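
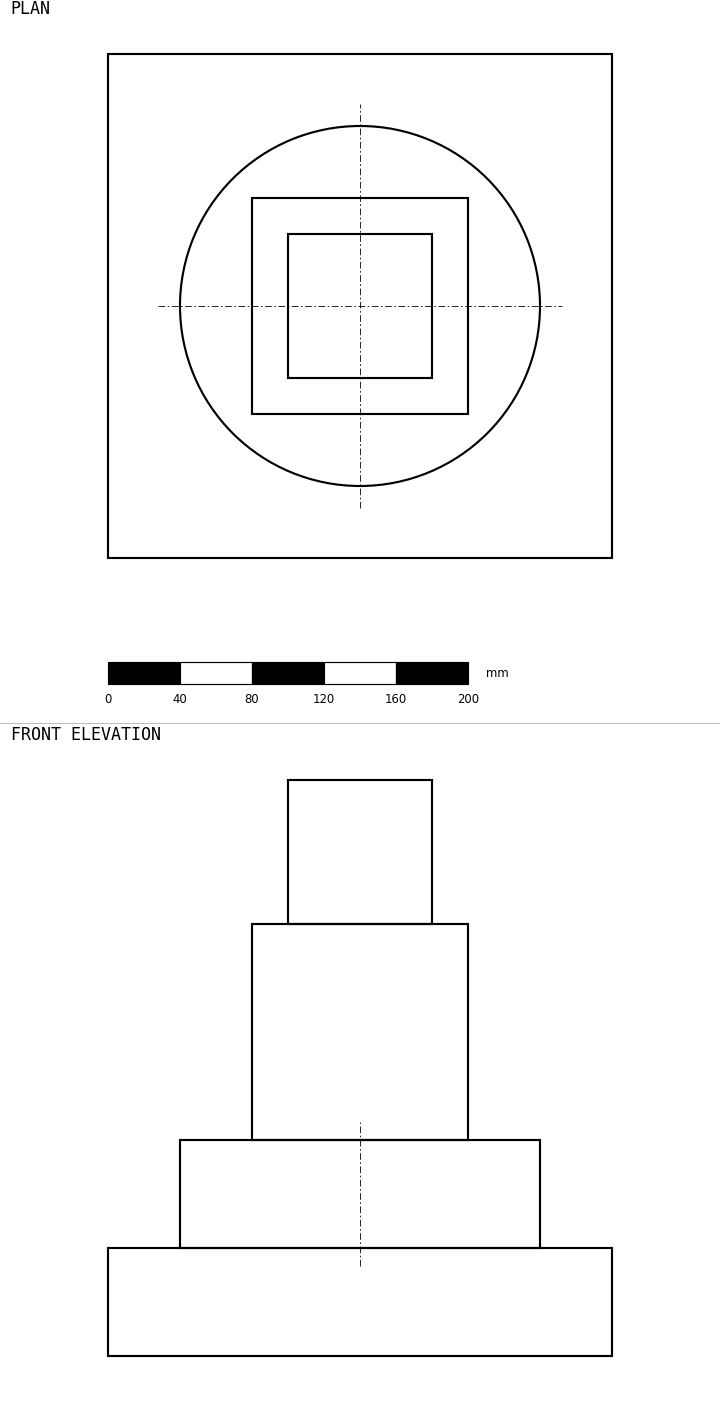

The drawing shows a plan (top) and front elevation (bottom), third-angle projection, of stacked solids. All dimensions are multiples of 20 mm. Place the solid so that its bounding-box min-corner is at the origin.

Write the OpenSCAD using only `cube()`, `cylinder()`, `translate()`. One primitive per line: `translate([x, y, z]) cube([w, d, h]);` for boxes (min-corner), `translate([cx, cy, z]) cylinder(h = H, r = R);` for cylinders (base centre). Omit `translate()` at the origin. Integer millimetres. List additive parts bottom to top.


cube([280, 280, 60]);
translate([140, 140, 60]) cylinder(h = 60, r = 100);
translate([80, 80, 120]) cube([120, 120, 120]);
translate([100, 100, 240]) cube([80, 80, 80]);


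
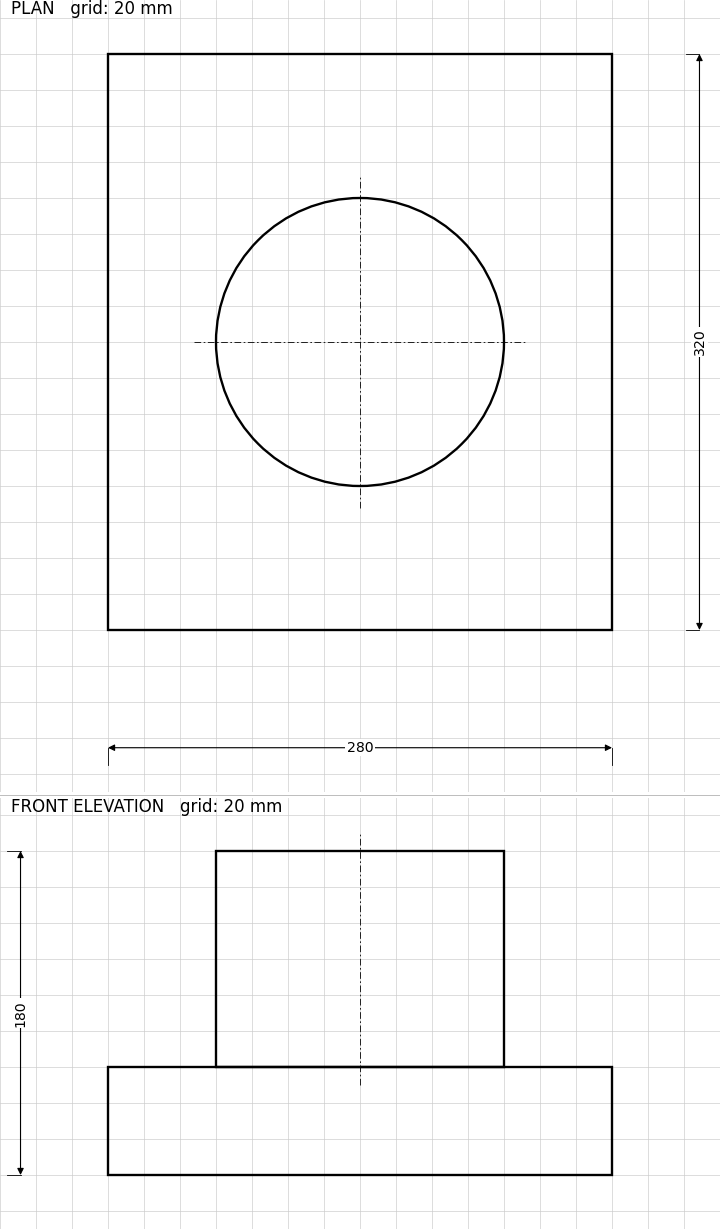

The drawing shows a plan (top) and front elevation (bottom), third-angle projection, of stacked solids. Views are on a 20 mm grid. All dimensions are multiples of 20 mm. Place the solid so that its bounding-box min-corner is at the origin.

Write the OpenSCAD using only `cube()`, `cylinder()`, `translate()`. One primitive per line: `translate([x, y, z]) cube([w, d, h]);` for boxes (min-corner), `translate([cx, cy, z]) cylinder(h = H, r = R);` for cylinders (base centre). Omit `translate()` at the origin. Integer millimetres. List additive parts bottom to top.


cube([280, 320, 60]);
translate([140, 160, 60]) cylinder(h = 120, r = 80);


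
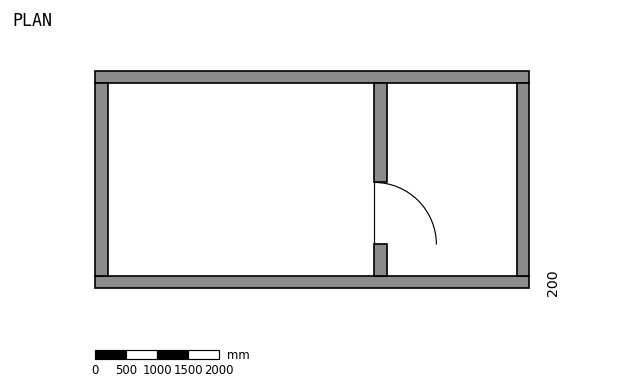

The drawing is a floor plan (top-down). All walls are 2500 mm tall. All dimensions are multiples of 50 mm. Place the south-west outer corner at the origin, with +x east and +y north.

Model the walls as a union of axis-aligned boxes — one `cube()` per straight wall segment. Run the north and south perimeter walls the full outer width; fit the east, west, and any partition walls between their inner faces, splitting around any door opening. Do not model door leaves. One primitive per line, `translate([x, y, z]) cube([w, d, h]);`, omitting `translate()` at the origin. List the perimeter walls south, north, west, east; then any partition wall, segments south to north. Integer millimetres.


cube([7000, 200, 2500]);
translate([0, 3300, 0]) cube([7000, 200, 2500]);
translate([0, 200, 0]) cube([200, 3100, 2500]);
translate([6800, 200, 0]) cube([200, 3100, 2500]);
translate([4500, 200, 0]) cube([200, 500, 2500]);
translate([4500, 1700, 0]) cube([200, 1600, 2500]);


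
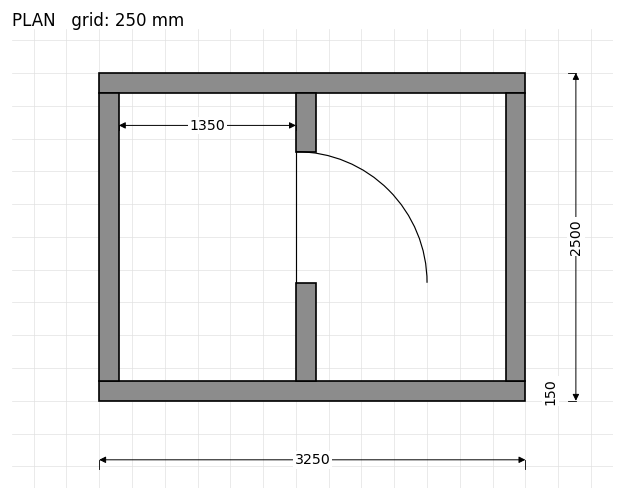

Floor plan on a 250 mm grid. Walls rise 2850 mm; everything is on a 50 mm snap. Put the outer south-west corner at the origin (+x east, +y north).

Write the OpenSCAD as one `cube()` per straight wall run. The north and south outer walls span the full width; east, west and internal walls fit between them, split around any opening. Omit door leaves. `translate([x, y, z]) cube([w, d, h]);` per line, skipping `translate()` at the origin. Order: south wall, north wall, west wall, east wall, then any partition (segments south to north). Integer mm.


cube([3250, 150, 2850]);
translate([0, 2350, 0]) cube([3250, 150, 2850]);
translate([0, 150, 0]) cube([150, 2200, 2850]);
translate([3100, 150, 0]) cube([150, 2200, 2850]);
translate([1500, 150, 0]) cube([150, 750, 2850]);
translate([1500, 1900, 0]) cube([150, 450, 2850]);


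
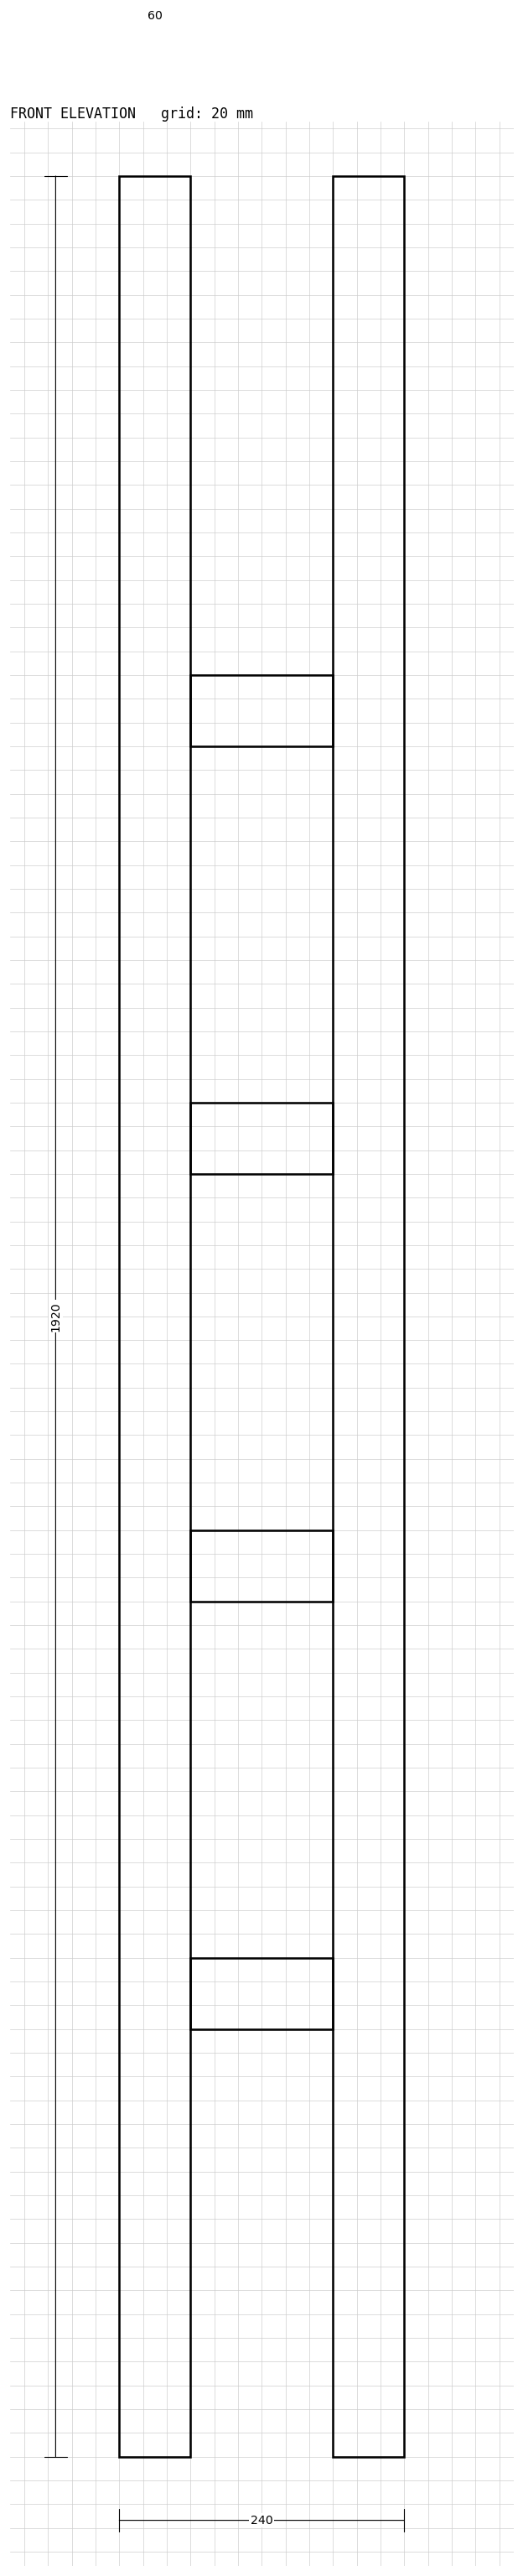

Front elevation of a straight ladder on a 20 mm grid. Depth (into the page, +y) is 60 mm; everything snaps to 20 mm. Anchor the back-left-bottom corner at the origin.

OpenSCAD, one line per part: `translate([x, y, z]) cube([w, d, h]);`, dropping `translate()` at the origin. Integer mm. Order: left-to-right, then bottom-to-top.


cube([60, 60, 1920]);
translate([60, 0, 360]) cube([120, 60, 60]);
translate([60, 0, 720]) cube([120, 60, 60]);
translate([60, 0, 1080]) cube([120, 60, 60]);
translate([60, 0, 1440]) cube([120, 60, 60]);
translate([180, 0, 0]) cube([60, 60, 1920]);


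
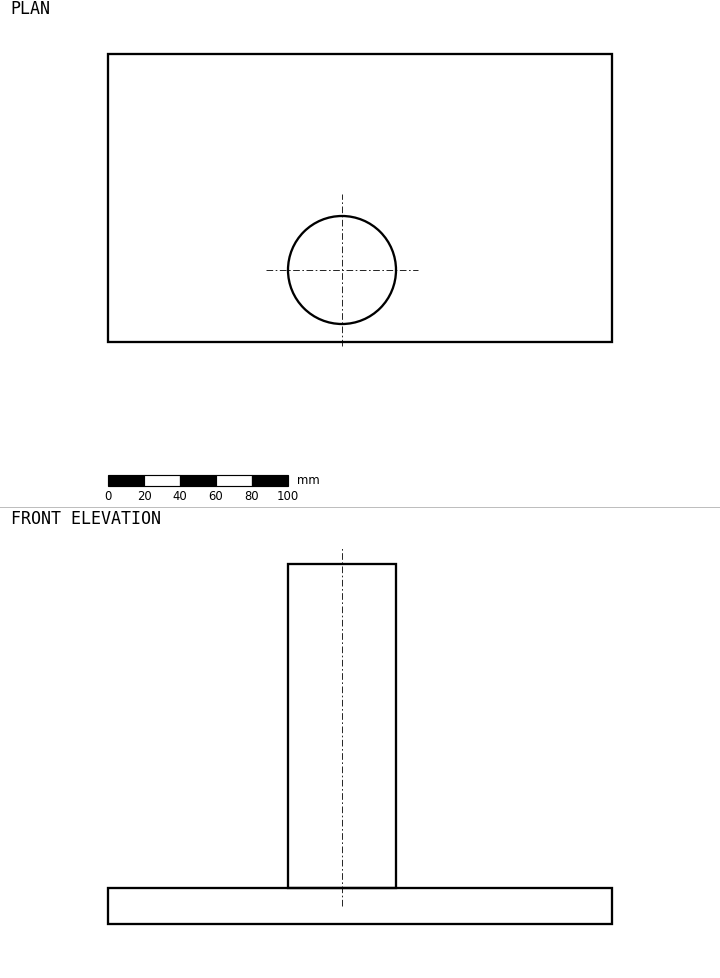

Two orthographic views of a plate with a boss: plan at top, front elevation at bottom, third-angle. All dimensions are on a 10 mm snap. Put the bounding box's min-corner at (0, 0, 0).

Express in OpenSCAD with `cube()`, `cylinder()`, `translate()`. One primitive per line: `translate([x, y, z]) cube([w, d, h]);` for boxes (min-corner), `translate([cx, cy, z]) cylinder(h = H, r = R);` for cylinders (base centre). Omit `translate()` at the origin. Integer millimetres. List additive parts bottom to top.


cube([280, 160, 20]);
translate([130, 40, 20]) cylinder(h = 180, r = 30);


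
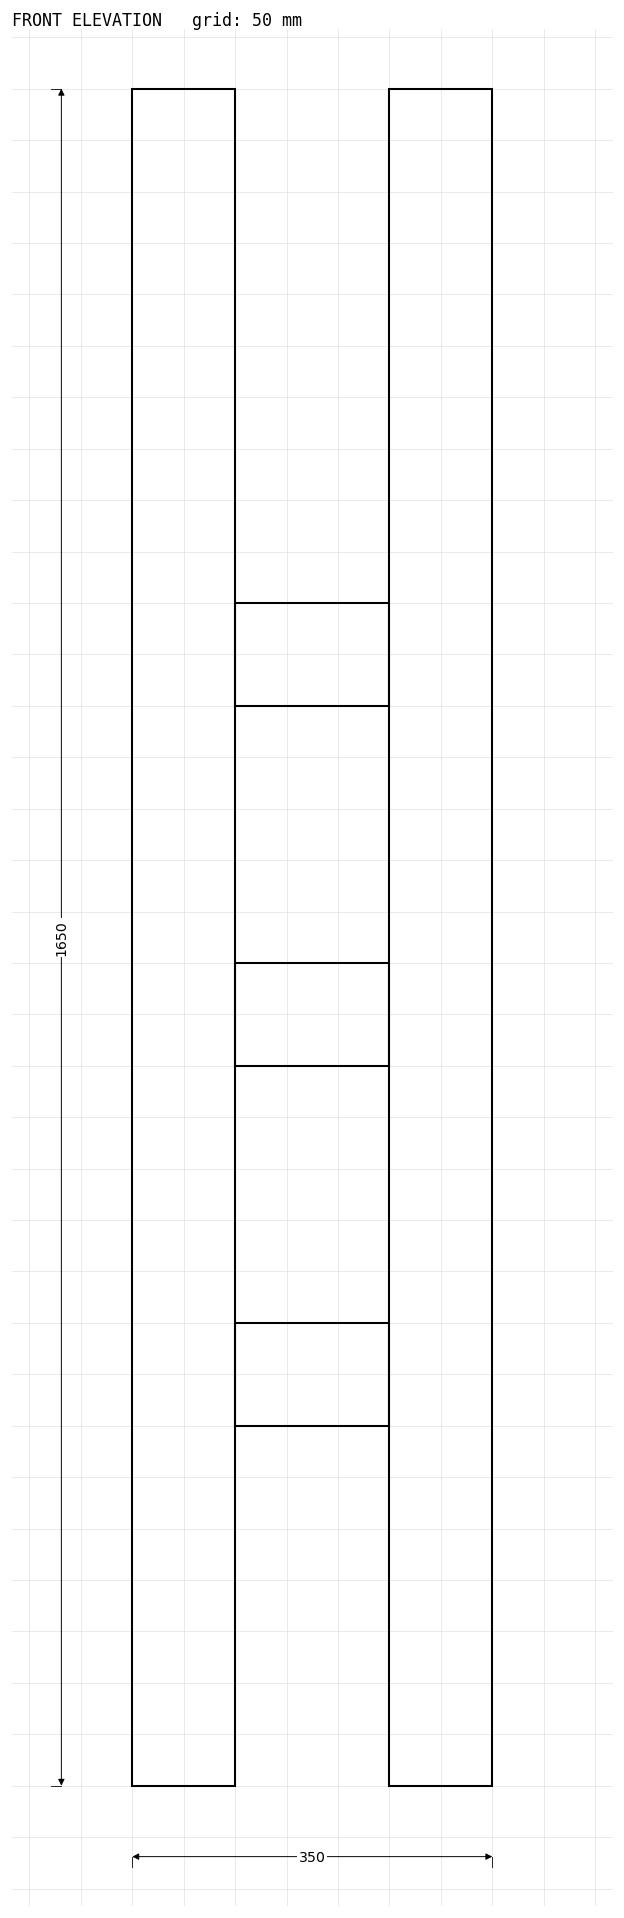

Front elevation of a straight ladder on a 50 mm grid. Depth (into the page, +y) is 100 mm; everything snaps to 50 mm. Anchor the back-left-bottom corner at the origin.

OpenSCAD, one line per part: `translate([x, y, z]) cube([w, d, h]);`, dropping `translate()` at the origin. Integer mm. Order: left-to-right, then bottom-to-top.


cube([100, 100, 1650]);
translate([100, 0, 350]) cube([150, 100, 100]);
translate([100, 0, 700]) cube([150, 100, 100]);
translate([100, 0, 1050]) cube([150, 100, 100]);
translate([250, 0, 0]) cube([100, 100, 1650]);


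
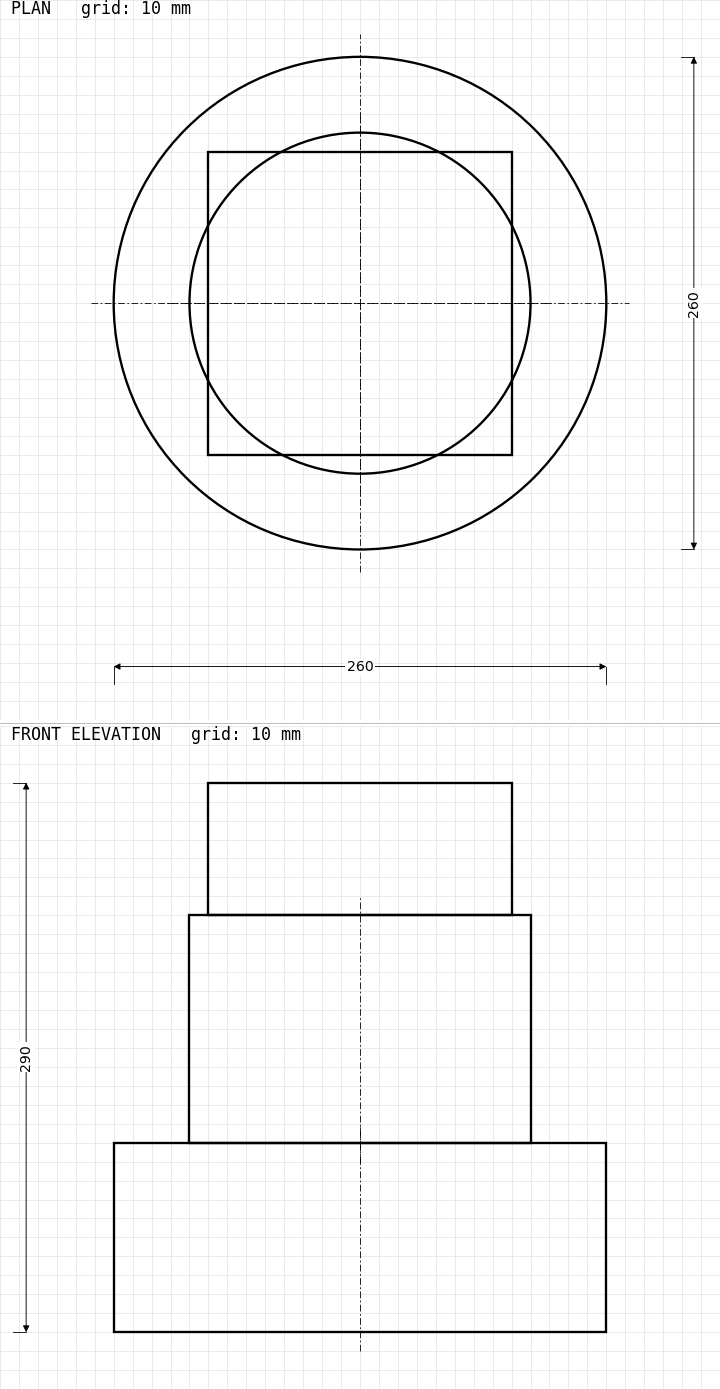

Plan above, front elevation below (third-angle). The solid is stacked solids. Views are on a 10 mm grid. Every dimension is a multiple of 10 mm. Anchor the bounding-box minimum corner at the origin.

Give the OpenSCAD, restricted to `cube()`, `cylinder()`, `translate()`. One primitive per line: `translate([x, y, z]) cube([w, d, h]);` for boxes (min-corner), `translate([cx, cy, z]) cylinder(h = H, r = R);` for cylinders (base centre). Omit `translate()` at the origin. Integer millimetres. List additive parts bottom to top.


translate([130, 130, 0]) cylinder(h = 100, r = 130);
translate([130, 130, 100]) cylinder(h = 120, r = 90);
translate([50, 50, 220]) cube([160, 160, 70]);


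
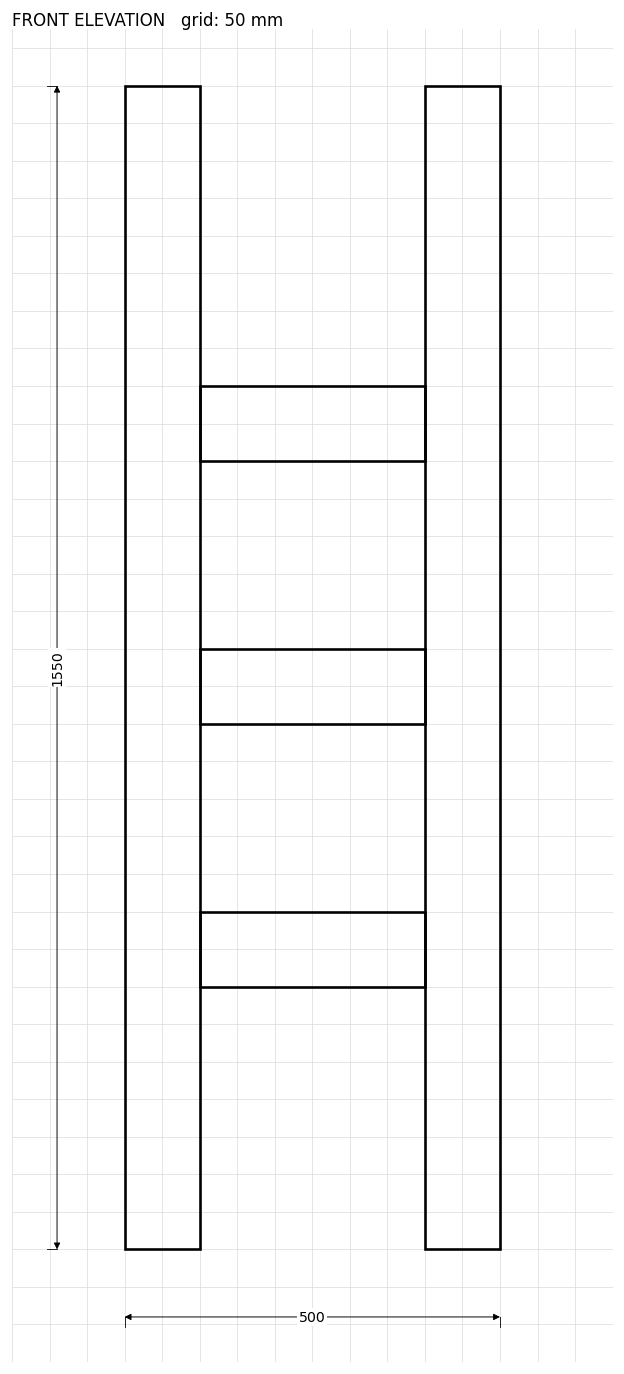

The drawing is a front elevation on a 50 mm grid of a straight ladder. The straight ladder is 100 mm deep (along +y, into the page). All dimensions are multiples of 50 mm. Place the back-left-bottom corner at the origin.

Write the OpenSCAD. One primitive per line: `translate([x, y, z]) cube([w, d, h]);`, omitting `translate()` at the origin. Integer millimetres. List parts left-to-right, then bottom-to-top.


cube([100, 100, 1550]);
translate([100, 0, 350]) cube([300, 100, 100]);
translate([100, 0, 700]) cube([300, 100, 100]);
translate([100, 0, 1050]) cube([300, 100, 100]);
translate([400, 0, 0]) cube([100, 100, 1550]);


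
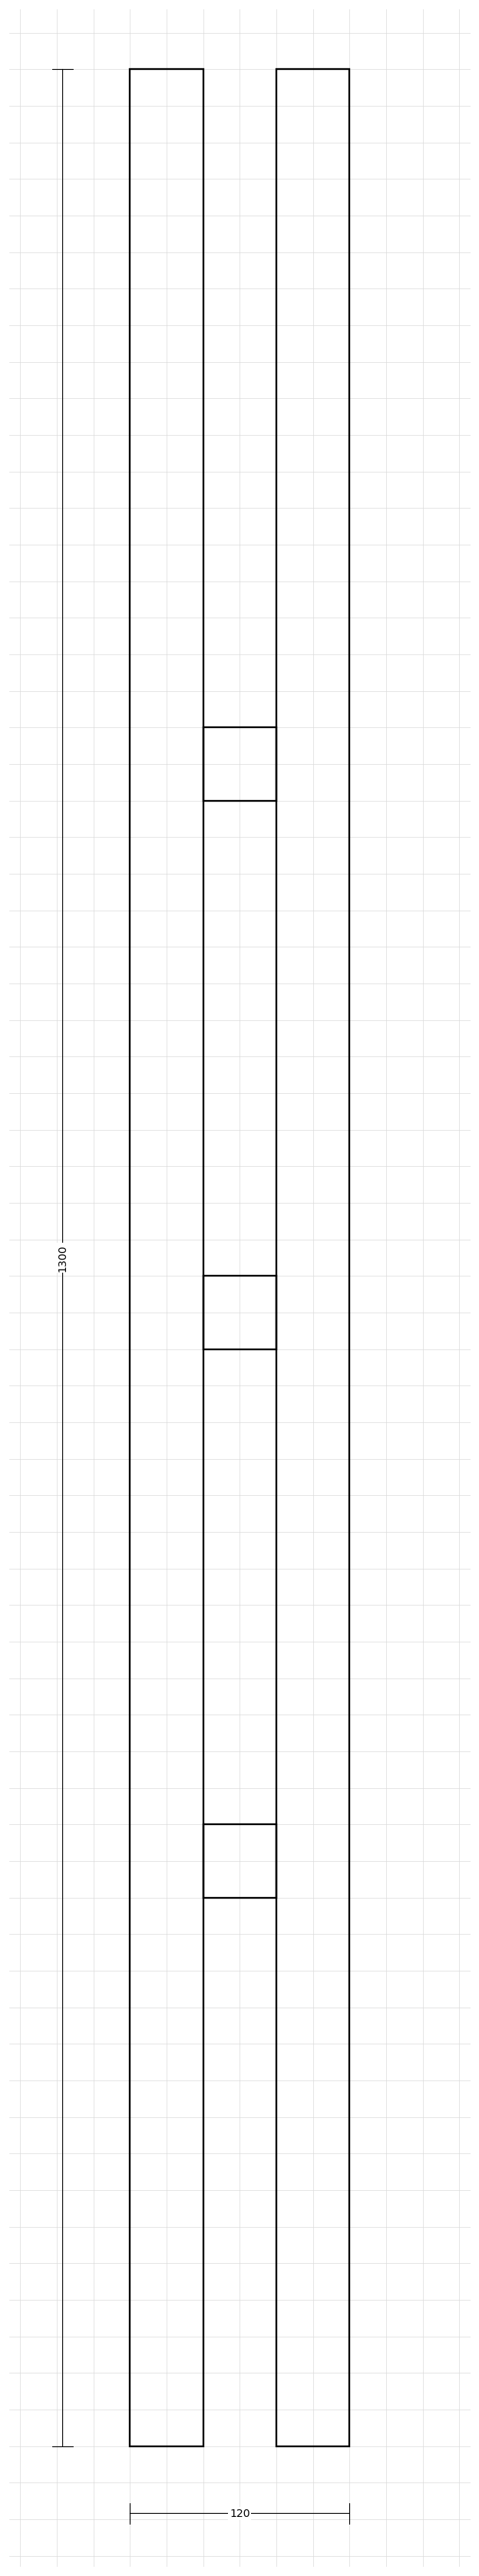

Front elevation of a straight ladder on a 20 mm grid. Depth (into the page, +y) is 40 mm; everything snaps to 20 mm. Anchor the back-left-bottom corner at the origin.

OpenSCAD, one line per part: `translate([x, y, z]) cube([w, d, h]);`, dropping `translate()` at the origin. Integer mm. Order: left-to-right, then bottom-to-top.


cube([40, 40, 1300]);
translate([40, 0, 300]) cube([40, 40, 40]);
translate([40, 0, 600]) cube([40, 40, 40]);
translate([40, 0, 900]) cube([40, 40, 40]);
translate([80, 0, 0]) cube([40, 40, 1300]);


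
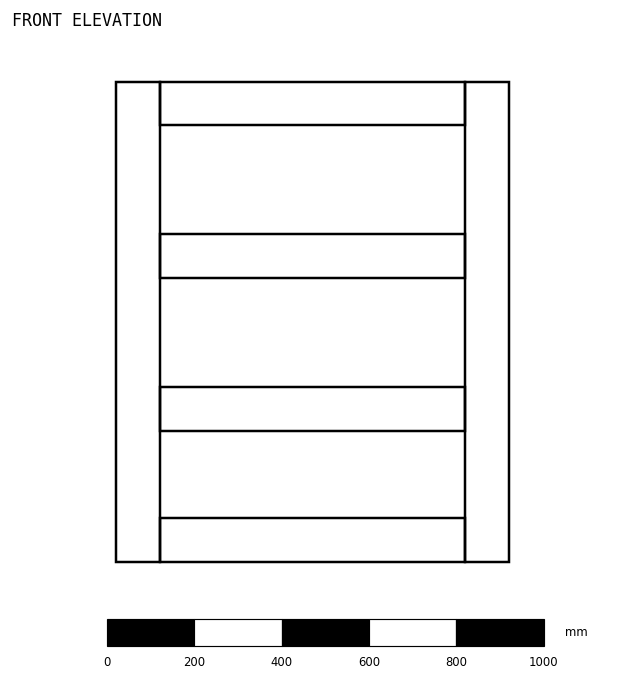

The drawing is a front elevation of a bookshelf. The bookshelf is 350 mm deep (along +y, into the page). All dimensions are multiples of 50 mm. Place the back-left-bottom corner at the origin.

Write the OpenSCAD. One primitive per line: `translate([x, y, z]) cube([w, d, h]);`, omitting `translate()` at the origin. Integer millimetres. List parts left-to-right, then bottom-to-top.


cube([100, 350, 1100]);
translate([100, 0, 0]) cube([700, 350, 100]);
translate([100, 0, 300]) cube([700, 350, 100]);
translate([100, 0, 650]) cube([700, 350, 100]);
translate([100, 0, 1000]) cube([700, 350, 100]);
translate([800, 0, 0]) cube([100, 350, 1100]);


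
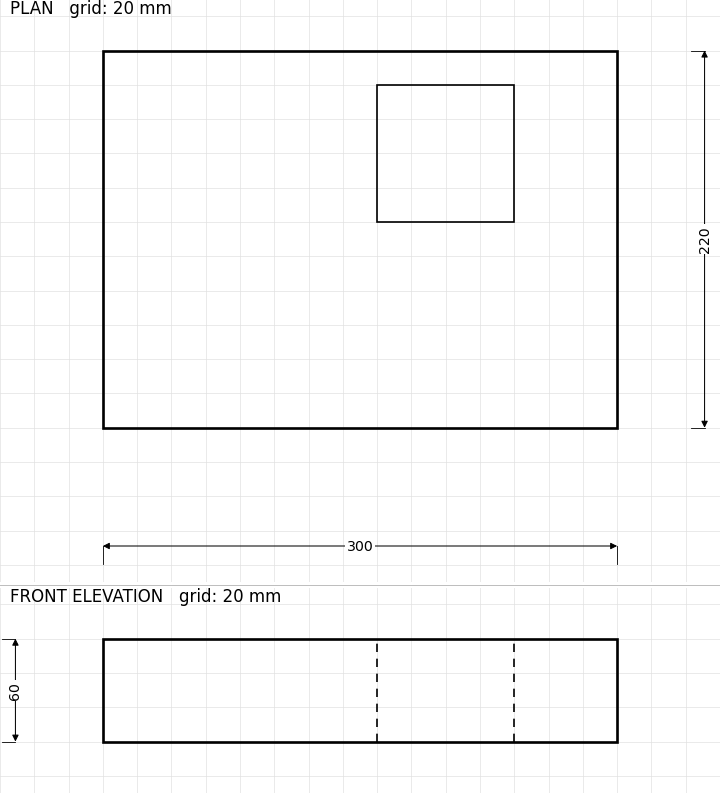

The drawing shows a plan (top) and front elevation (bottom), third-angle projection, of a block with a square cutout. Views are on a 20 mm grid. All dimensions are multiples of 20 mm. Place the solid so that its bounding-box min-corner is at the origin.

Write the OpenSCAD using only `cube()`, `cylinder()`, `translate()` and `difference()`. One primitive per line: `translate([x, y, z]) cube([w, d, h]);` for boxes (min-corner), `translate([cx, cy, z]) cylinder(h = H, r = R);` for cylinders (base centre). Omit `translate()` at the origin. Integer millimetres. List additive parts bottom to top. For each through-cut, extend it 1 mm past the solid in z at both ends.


difference() {
  cube([300, 220, 60]);
  translate([160, 120, -1]) cube([80, 80, 62]);
}


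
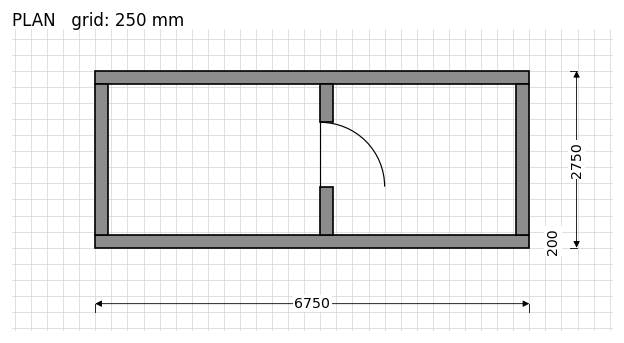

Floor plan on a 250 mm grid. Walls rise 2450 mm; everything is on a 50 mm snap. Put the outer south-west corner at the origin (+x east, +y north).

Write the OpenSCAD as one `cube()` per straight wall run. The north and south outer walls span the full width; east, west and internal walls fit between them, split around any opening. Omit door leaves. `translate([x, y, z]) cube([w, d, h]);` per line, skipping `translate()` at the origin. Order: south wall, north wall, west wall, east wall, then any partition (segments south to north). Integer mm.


cube([6750, 200, 2450]);
translate([0, 2550, 0]) cube([6750, 200, 2450]);
translate([0, 200, 0]) cube([200, 2350, 2450]);
translate([6550, 200, 0]) cube([200, 2350, 2450]);
translate([3500, 200, 0]) cube([200, 750, 2450]);
translate([3500, 1950, 0]) cube([200, 600, 2450]);


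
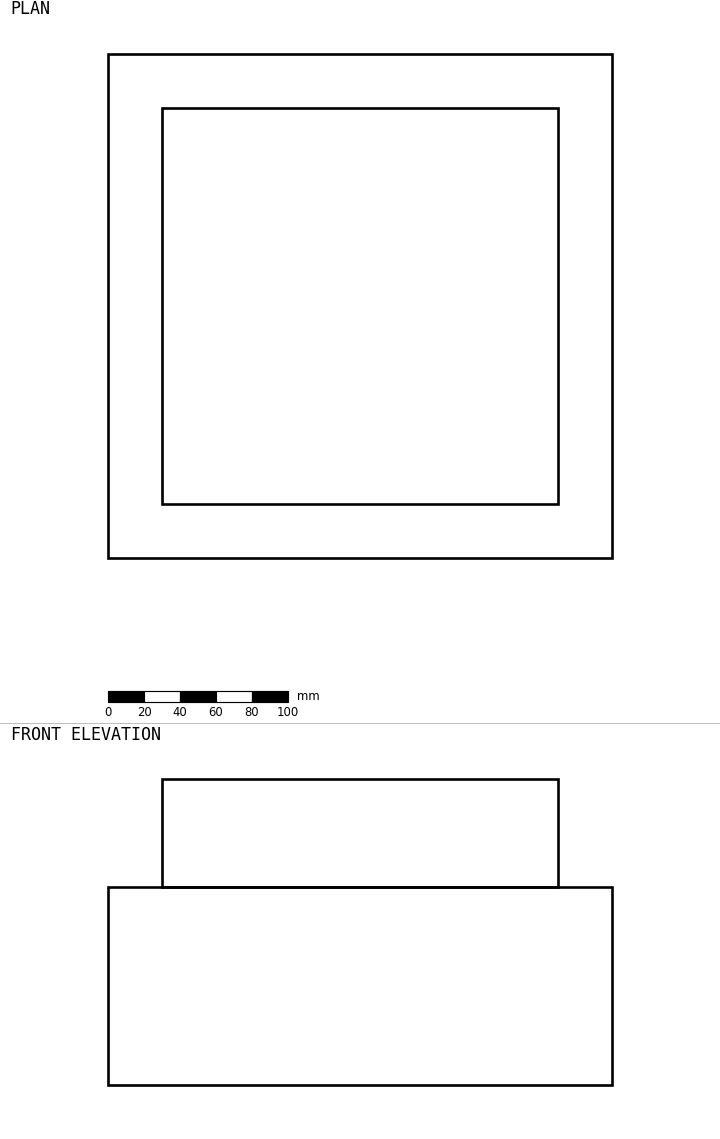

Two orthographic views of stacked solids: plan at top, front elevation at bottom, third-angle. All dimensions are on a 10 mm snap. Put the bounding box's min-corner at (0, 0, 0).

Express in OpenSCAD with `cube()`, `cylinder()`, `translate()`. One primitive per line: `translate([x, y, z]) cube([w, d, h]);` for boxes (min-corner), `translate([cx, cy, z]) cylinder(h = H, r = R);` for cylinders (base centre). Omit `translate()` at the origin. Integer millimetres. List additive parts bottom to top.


cube([280, 280, 110]);
translate([30, 30, 110]) cube([220, 220, 60]);


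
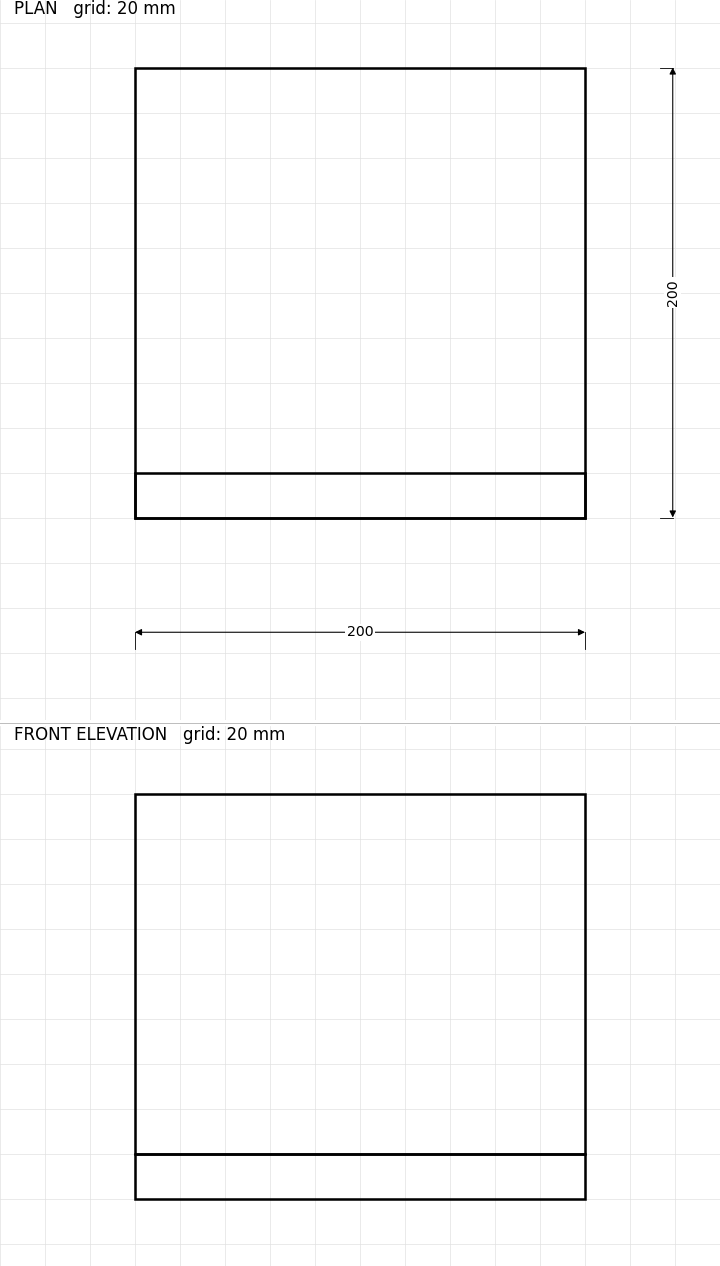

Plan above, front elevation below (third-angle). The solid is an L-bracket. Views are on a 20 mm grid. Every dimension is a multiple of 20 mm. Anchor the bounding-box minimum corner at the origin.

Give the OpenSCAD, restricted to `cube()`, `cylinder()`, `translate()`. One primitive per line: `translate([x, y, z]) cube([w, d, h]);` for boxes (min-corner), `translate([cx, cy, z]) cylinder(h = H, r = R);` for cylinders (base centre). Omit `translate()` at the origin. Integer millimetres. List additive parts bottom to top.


cube([200, 200, 20]);
translate([0, 0, 20]) cube([200, 20, 160]);


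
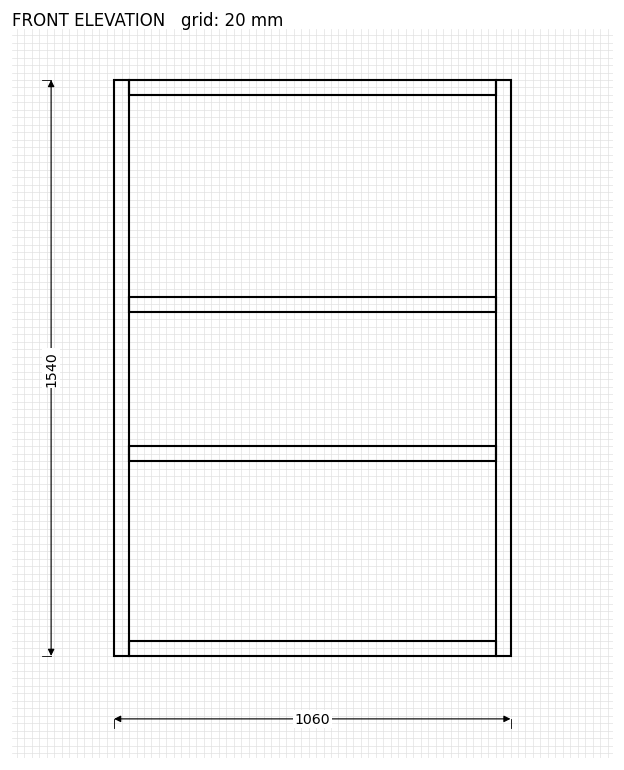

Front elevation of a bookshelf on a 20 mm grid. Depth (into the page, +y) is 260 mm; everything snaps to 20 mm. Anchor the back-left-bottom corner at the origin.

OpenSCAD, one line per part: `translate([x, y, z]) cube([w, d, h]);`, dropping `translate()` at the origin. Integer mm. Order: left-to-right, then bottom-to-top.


cube([40, 260, 1540]);
translate([40, 0, 0]) cube([980, 260, 40]);
translate([40, 0, 520]) cube([980, 260, 40]);
translate([40, 0, 920]) cube([980, 260, 40]);
translate([40, 0, 1500]) cube([980, 260, 40]);
translate([1020, 0, 0]) cube([40, 260, 1540]);


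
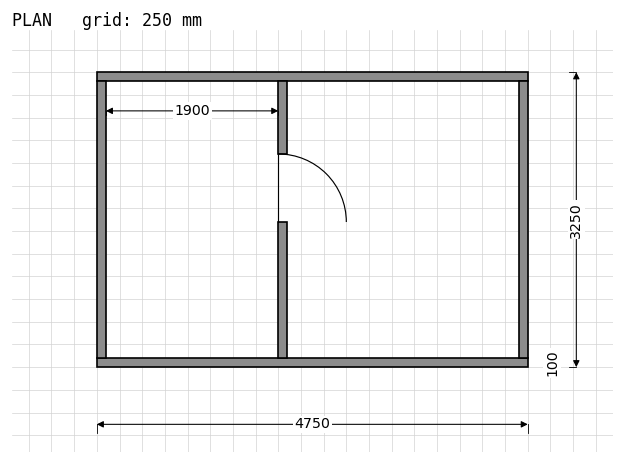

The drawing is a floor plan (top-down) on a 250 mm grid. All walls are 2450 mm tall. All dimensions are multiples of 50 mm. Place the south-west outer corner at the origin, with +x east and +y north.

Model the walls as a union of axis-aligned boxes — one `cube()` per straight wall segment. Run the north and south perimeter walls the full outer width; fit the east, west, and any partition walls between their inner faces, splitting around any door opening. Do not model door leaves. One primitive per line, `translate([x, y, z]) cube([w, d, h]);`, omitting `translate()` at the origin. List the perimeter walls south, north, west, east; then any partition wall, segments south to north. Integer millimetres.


cube([4750, 100, 2450]);
translate([0, 3150, 0]) cube([4750, 100, 2450]);
translate([0, 100, 0]) cube([100, 3050, 2450]);
translate([4650, 100, 0]) cube([100, 3050, 2450]);
translate([2000, 100, 0]) cube([100, 1500, 2450]);
translate([2000, 2350, 0]) cube([100, 800, 2450]);


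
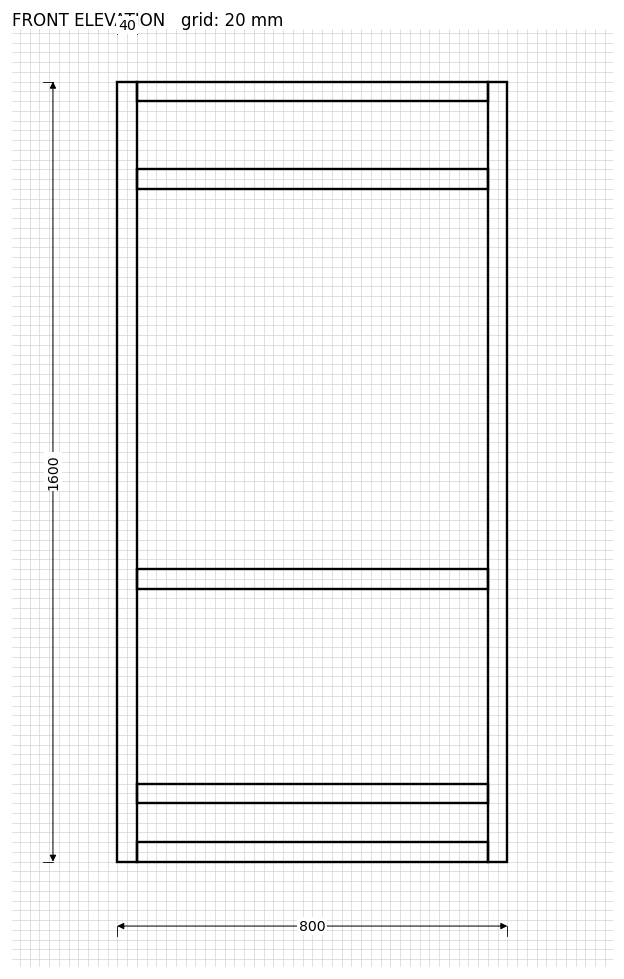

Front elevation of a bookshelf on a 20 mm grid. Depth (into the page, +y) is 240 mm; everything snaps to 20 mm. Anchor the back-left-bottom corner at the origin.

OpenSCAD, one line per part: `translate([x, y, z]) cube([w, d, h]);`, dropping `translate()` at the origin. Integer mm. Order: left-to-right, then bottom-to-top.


cube([40, 240, 1600]);
translate([40, 0, 0]) cube([720, 240, 40]);
translate([40, 0, 120]) cube([720, 240, 40]);
translate([40, 0, 560]) cube([720, 240, 40]);
translate([40, 0, 1380]) cube([720, 240, 40]);
translate([40, 0, 1560]) cube([720, 240, 40]);
translate([760, 0, 0]) cube([40, 240, 1600]);


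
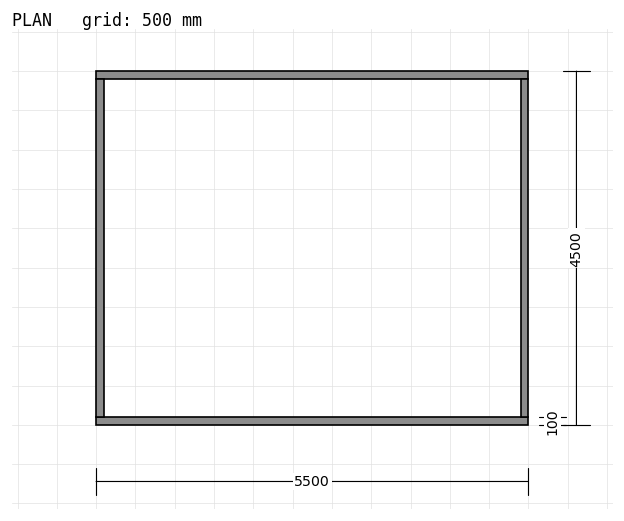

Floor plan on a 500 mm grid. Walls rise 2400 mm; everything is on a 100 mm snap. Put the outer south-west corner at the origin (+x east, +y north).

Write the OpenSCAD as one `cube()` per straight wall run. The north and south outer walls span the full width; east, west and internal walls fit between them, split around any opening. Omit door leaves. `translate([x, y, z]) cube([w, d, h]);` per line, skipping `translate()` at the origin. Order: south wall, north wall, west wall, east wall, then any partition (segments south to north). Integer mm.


cube([5500, 100, 2400]);
translate([0, 4400, 0]) cube([5500, 100, 2400]);
translate([0, 100, 0]) cube([100, 4300, 2400]);
translate([5400, 100, 0]) cube([100, 4300, 2400]);


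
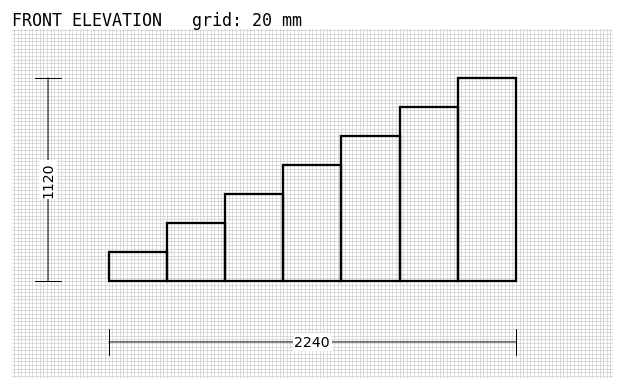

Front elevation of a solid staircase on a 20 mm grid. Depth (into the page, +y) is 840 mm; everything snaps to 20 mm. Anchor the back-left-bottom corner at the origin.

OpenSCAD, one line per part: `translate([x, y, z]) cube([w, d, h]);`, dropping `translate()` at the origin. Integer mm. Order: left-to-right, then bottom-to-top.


cube([320, 840, 160]);
translate([320, 0, 0]) cube([320, 840, 320]);
translate([640, 0, 0]) cube([320, 840, 480]);
translate([960, 0, 0]) cube([320, 840, 640]);
translate([1280, 0, 0]) cube([320, 840, 800]);
translate([1600, 0, 0]) cube([320, 840, 960]);
translate([1920, 0, 0]) cube([320, 840, 1120]);


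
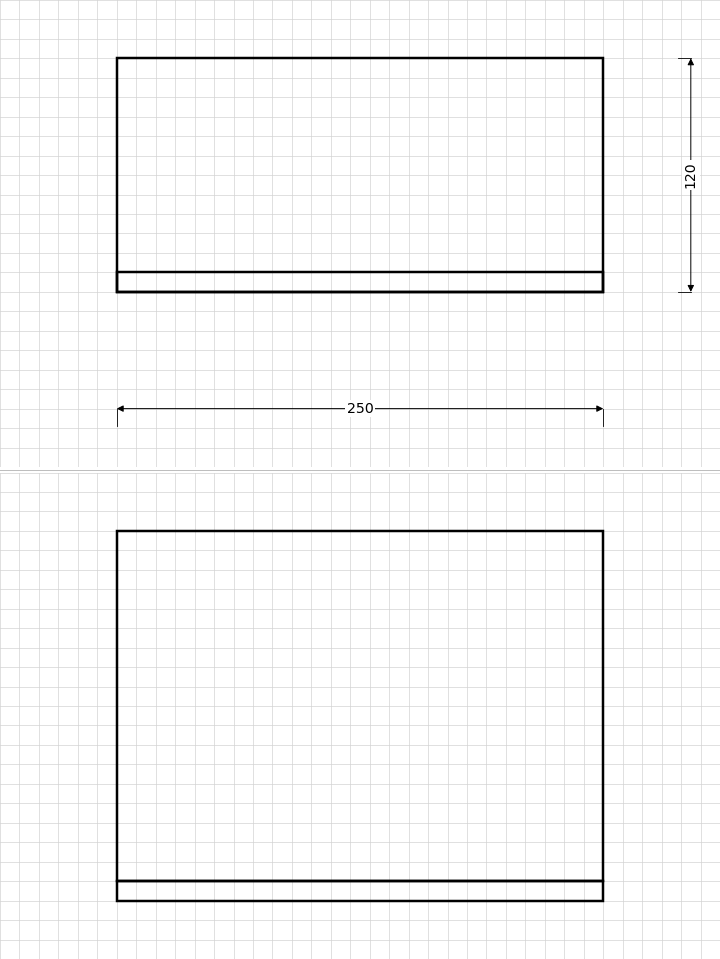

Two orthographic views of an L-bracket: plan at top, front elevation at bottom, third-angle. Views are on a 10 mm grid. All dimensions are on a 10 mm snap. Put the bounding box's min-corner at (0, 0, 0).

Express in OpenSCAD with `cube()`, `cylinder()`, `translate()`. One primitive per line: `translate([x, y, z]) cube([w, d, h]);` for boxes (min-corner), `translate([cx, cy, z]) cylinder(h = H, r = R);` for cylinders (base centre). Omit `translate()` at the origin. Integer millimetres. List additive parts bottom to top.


cube([250, 120, 10]);
translate([0, 0, 10]) cube([250, 10, 180]);


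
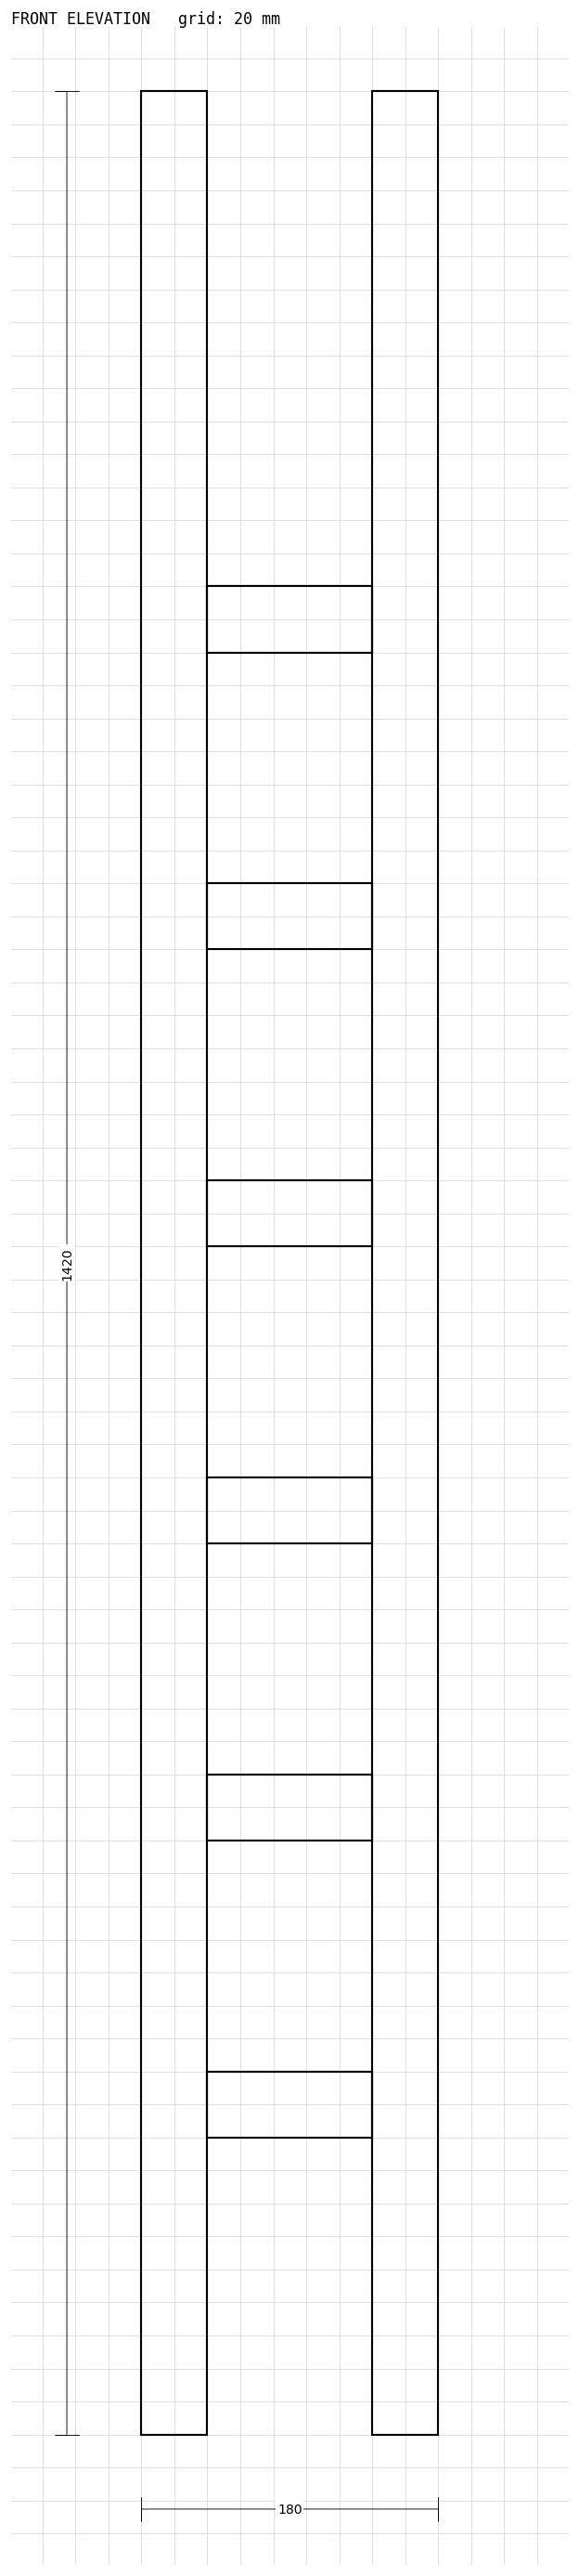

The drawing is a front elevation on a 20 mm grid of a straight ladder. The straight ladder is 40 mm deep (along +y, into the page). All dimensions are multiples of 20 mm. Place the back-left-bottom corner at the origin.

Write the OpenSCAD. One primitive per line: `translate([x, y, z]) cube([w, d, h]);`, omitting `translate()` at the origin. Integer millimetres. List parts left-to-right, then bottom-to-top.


cube([40, 40, 1420]);
translate([40, 0, 180]) cube([100, 40, 40]);
translate([40, 0, 360]) cube([100, 40, 40]);
translate([40, 0, 540]) cube([100, 40, 40]);
translate([40, 0, 720]) cube([100, 40, 40]);
translate([40, 0, 900]) cube([100, 40, 40]);
translate([40, 0, 1080]) cube([100, 40, 40]);
translate([140, 0, 0]) cube([40, 40, 1420]);


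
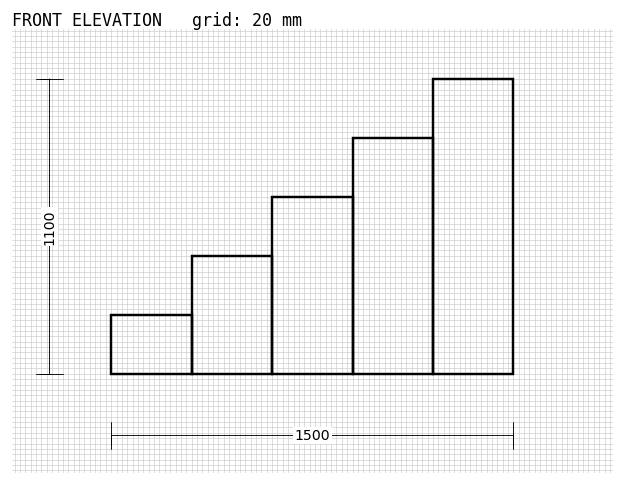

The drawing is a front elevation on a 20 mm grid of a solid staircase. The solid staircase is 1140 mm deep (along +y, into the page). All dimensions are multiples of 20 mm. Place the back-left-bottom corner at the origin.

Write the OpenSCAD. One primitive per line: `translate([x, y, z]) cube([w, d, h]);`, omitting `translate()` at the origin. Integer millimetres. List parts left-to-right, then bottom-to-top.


cube([300, 1140, 220]);
translate([300, 0, 0]) cube([300, 1140, 440]);
translate([600, 0, 0]) cube([300, 1140, 660]);
translate([900, 0, 0]) cube([300, 1140, 880]);
translate([1200, 0, 0]) cube([300, 1140, 1100]);


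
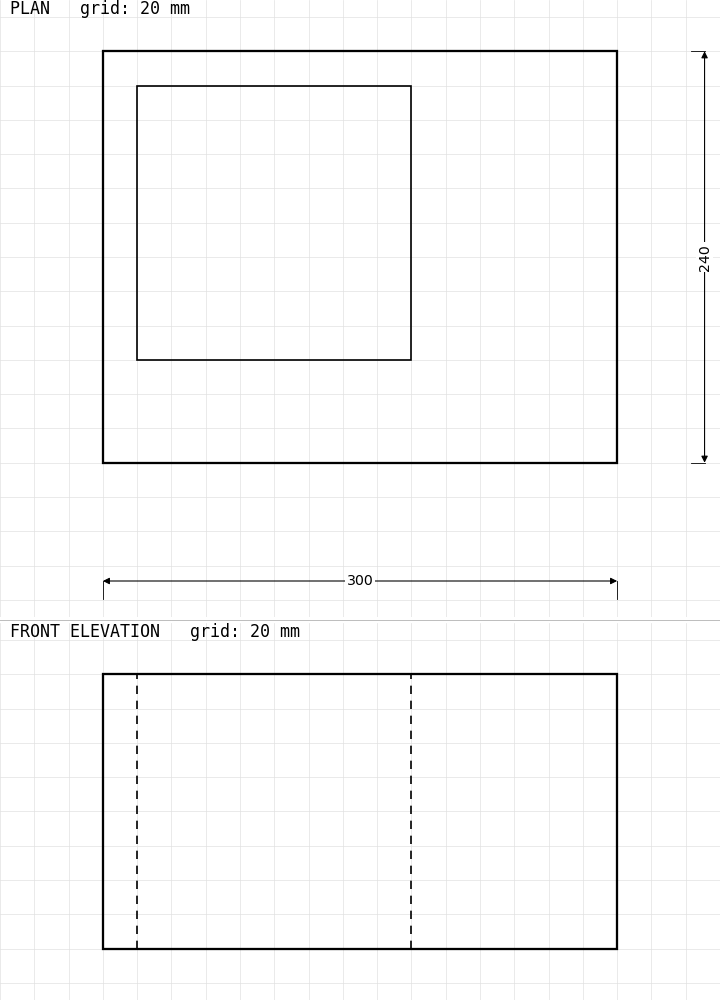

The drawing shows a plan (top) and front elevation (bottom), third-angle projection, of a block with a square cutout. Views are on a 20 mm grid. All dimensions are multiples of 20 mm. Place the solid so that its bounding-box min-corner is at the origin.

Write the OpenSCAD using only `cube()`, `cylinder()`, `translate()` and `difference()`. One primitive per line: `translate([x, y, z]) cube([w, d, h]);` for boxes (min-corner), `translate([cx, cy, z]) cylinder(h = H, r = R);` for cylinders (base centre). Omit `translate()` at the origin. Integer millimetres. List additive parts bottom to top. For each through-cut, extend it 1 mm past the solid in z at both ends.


difference() {
  cube([300, 240, 160]);
  translate([20, 60, -1]) cube([160, 160, 162]);
}


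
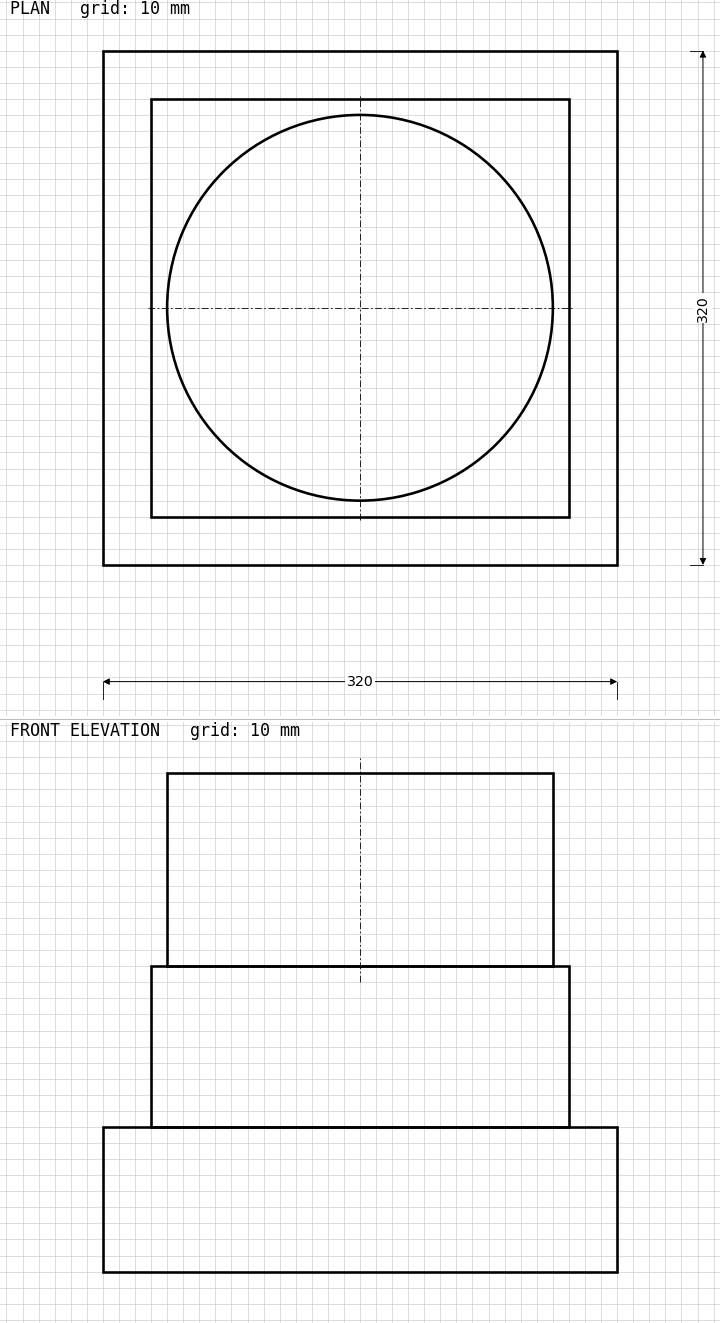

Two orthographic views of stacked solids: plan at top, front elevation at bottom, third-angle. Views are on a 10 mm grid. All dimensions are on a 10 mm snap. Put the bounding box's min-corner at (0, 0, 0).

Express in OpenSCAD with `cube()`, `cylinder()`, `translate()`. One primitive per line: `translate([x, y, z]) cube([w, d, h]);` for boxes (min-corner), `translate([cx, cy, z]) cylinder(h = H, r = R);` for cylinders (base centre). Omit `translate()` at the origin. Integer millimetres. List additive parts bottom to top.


cube([320, 320, 90]);
translate([30, 30, 90]) cube([260, 260, 100]);
translate([160, 160, 190]) cylinder(h = 120, r = 120);


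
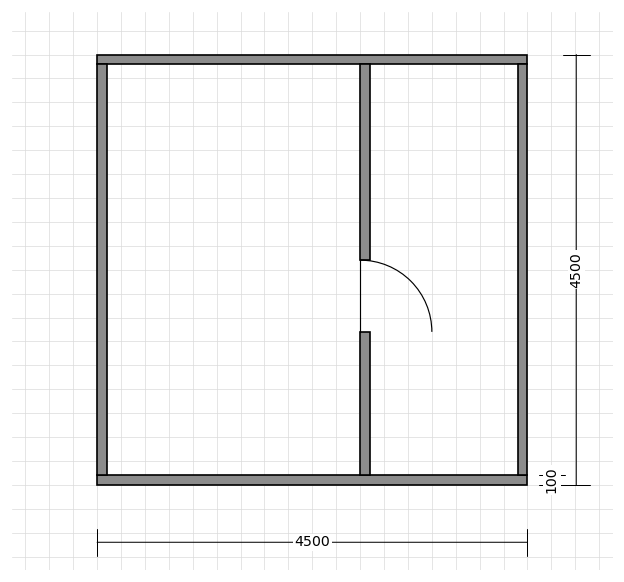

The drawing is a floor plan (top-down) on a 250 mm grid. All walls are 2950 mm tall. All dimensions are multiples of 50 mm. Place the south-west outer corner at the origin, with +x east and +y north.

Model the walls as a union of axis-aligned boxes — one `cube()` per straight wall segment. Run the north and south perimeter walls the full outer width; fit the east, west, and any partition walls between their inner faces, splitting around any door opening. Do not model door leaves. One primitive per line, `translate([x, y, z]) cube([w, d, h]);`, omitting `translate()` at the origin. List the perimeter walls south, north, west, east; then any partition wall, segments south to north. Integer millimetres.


cube([4500, 100, 2950]);
translate([0, 4400, 0]) cube([4500, 100, 2950]);
translate([0, 100, 0]) cube([100, 4300, 2950]);
translate([4400, 100, 0]) cube([100, 4300, 2950]);
translate([2750, 100, 0]) cube([100, 1500, 2950]);
translate([2750, 2350, 0]) cube([100, 2050, 2950]);


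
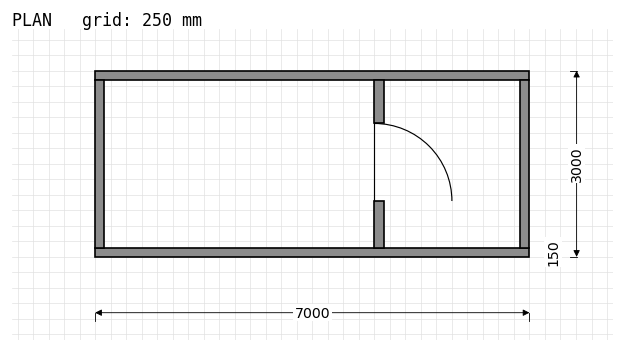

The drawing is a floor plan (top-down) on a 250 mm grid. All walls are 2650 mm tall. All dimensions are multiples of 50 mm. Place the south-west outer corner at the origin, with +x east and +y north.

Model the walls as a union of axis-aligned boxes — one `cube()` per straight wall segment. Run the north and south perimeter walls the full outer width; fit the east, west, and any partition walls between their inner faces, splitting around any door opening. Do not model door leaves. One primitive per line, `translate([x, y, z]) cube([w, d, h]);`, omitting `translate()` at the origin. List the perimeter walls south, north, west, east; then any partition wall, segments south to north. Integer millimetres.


cube([7000, 150, 2650]);
translate([0, 2850, 0]) cube([7000, 150, 2650]);
translate([0, 150, 0]) cube([150, 2700, 2650]);
translate([6850, 150, 0]) cube([150, 2700, 2650]);
translate([4500, 150, 0]) cube([150, 750, 2650]);
translate([4500, 2150, 0]) cube([150, 700, 2650]);


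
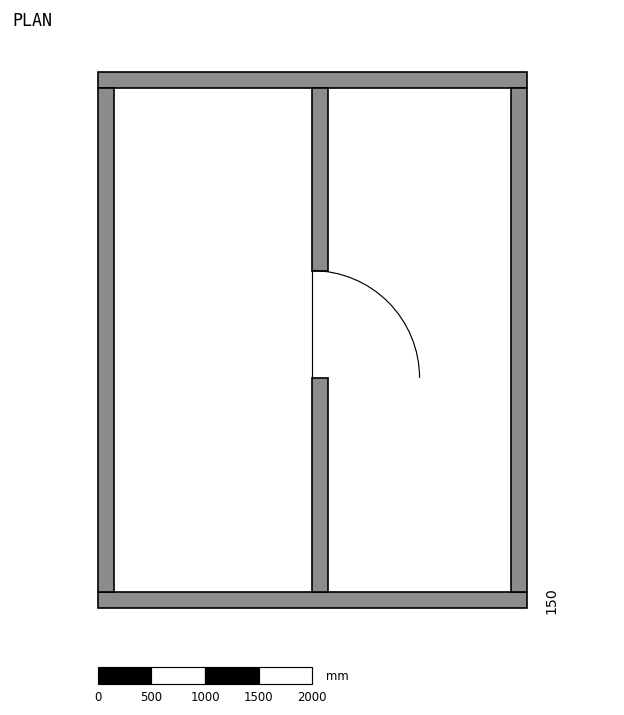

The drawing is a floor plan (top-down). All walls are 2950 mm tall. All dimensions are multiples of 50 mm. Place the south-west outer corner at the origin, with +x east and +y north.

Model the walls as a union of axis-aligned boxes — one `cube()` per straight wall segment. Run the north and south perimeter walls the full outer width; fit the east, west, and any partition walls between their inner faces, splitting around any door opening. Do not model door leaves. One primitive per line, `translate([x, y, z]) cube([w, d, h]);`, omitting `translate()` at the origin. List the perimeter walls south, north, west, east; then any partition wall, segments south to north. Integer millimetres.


cube([4000, 150, 2950]);
translate([0, 4850, 0]) cube([4000, 150, 2950]);
translate([0, 150, 0]) cube([150, 4700, 2950]);
translate([3850, 150, 0]) cube([150, 4700, 2950]);
translate([2000, 150, 0]) cube([150, 2000, 2950]);
translate([2000, 3150, 0]) cube([150, 1700, 2950]);


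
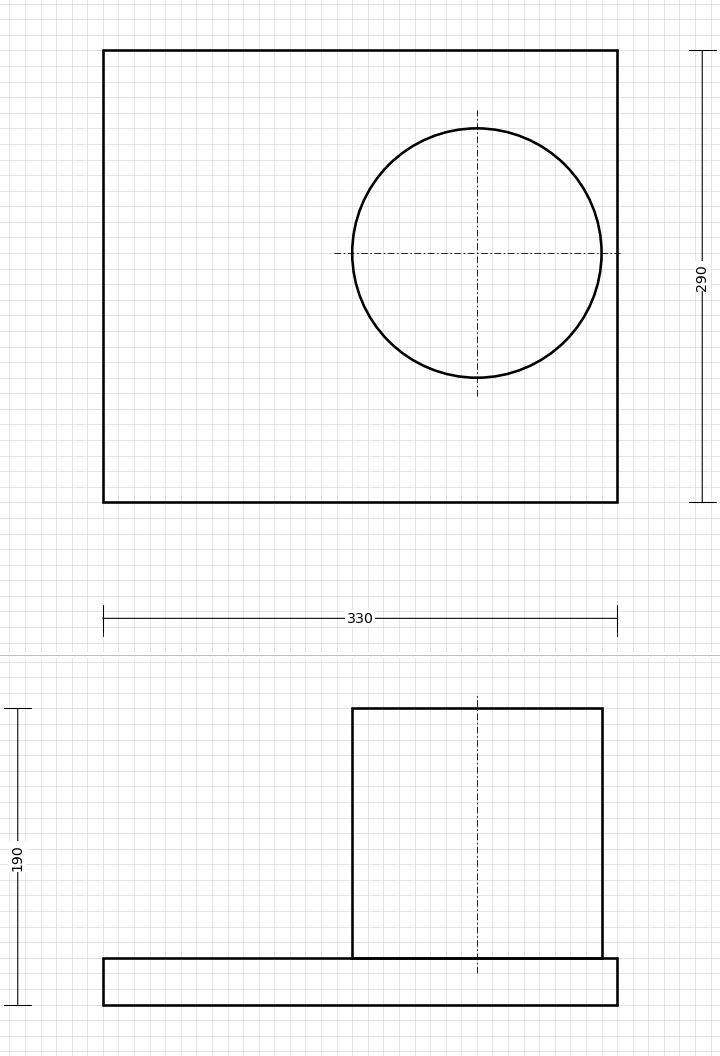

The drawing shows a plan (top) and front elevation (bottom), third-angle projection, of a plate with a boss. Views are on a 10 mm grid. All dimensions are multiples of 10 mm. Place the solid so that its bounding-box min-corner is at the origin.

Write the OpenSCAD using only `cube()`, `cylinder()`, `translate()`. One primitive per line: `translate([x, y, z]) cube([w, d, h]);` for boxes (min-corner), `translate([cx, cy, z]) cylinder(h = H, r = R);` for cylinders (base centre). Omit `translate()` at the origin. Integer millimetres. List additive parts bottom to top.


cube([330, 290, 30]);
translate([240, 160, 30]) cylinder(h = 160, r = 80);


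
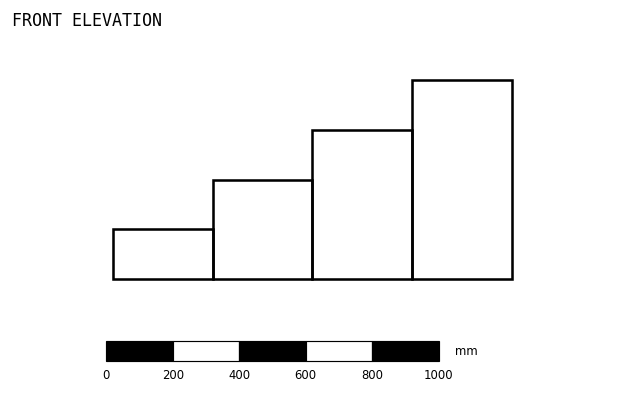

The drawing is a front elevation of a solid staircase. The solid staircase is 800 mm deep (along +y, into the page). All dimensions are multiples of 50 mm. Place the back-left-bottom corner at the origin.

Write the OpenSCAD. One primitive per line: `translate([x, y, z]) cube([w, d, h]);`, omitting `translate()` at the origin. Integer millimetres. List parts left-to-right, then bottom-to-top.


cube([300, 800, 150]);
translate([300, 0, 0]) cube([300, 800, 300]);
translate([600, 0, 0]) cube([300, 800, 450]);
translate([900, 0, 0]) cube([300, 800, 600]);


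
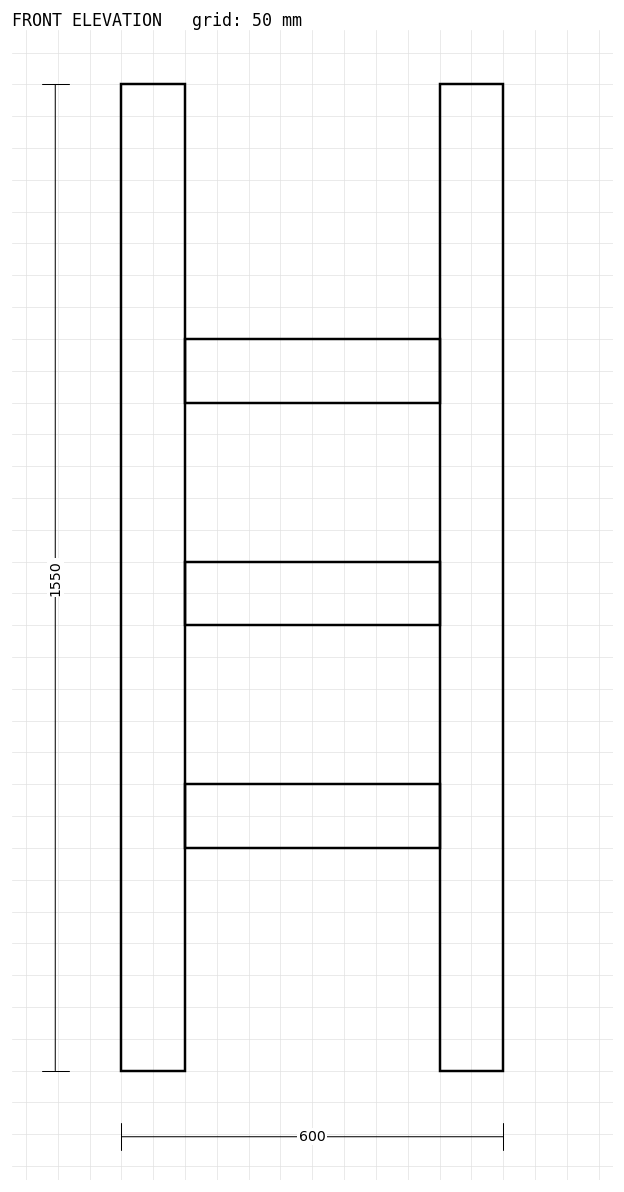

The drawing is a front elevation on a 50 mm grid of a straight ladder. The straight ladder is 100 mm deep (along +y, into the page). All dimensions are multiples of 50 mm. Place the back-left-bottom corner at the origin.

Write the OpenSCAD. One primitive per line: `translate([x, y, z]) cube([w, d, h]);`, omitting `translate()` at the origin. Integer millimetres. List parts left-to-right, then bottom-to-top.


cube([100, 100, 1550]);
translate([100, 0, 350]) cube([400, 100, 100]);
translate([100, 0, 700]) cube([400, 100, 100]);
translate([100, 0, 1050]) cube([400, 100, 100]);
translate([500, 0, 0]) cube([100, 100, 1550]);


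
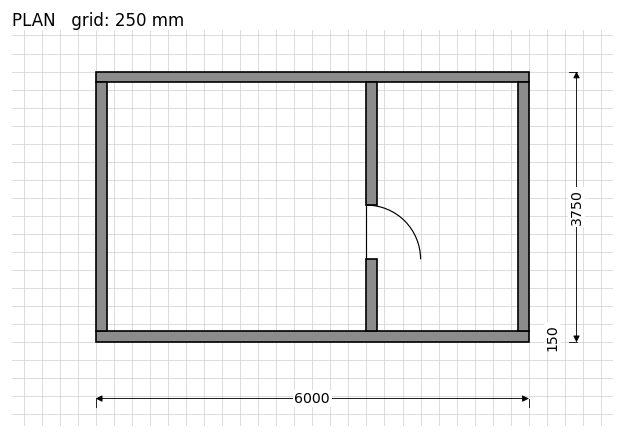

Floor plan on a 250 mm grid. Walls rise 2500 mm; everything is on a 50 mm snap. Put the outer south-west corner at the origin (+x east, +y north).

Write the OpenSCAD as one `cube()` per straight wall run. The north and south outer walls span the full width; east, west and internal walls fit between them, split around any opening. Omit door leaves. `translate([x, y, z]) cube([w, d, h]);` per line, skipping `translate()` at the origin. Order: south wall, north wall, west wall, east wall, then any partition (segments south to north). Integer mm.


cube([6000, 150, 2500]);
translate([0, 3600, 0]) cube([6000, 150, 2500]);
translate([0, 150, 0]) cube([150, 3450, 2500]);
translate([5850, 150, 0]) cube([150, 3450, 2500]);
translate([3750, 150, 0]) cube([150, 1000, 2500]);
translate([3750, 1900, 0]) cube([150, 1700, 2500]);


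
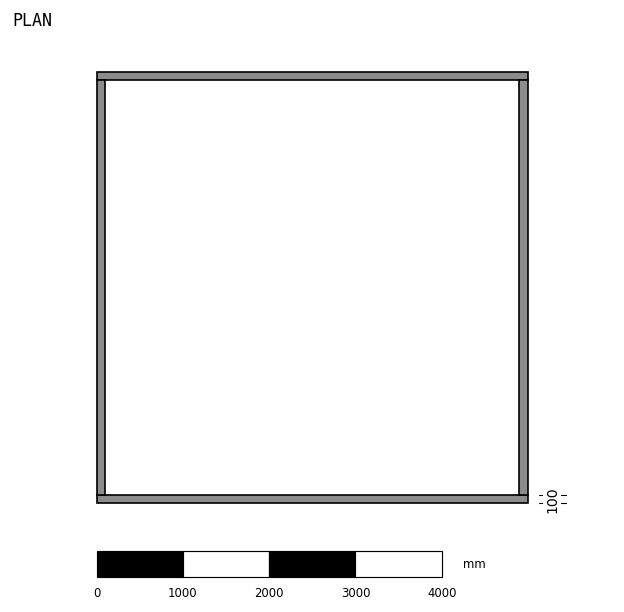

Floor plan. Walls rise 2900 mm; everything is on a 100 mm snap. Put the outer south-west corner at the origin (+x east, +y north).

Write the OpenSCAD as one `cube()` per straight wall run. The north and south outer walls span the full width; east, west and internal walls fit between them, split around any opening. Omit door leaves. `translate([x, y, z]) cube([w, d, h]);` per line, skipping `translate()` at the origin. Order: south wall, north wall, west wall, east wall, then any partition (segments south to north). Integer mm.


cube([5000, 100, 2900]);
translate([0, 4900, 0]) cube([5000, 100, 2900]);
translate([0, 100, 0]) cube([100, 4800, 2900]);
translate([4900, 100, 0]) cube([100, 4800, 2900]);


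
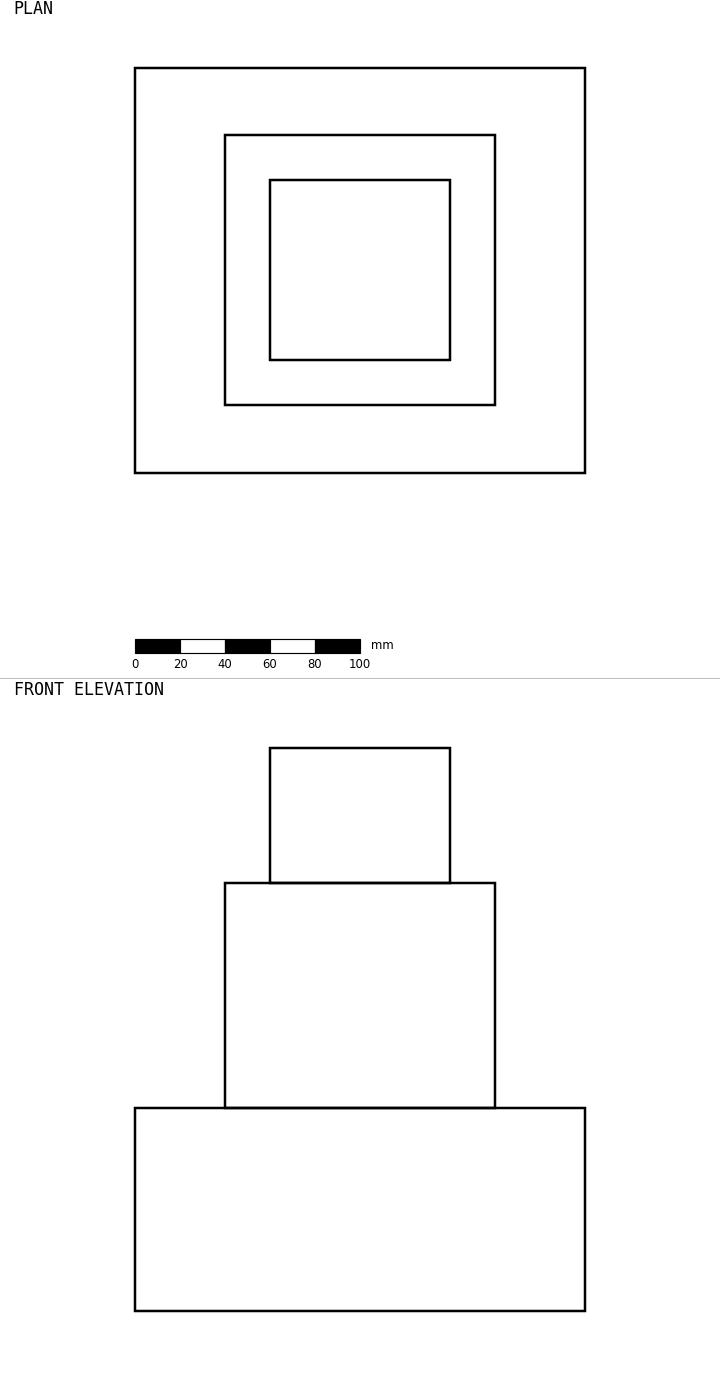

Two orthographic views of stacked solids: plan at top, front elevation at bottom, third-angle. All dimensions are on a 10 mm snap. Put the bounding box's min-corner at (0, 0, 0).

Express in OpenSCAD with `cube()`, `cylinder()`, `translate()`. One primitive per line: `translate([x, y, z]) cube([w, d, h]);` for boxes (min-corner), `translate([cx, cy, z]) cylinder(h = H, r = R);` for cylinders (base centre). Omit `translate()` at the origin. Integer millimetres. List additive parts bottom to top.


cube([200, 180, 90]);
translate([40, 30, 90]) cube([120, 120, 100]);
translate([60, 50, 190]) cube([80, 80, 60]);
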